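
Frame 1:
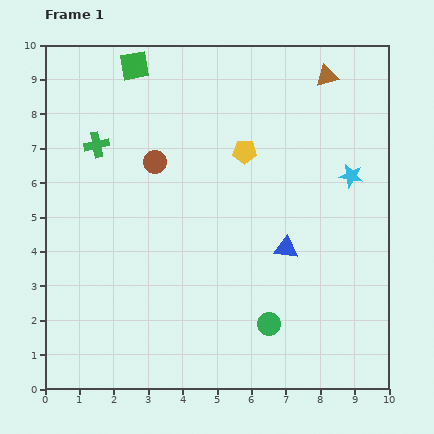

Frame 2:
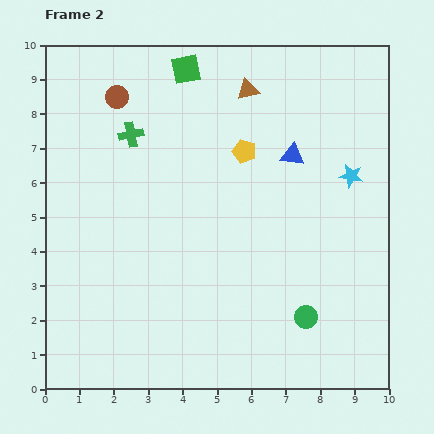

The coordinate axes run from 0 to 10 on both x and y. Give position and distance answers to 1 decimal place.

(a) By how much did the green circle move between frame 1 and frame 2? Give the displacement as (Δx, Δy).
(1.1, 0.2)

The green circle was at (6.5, 1.9) in frame 1 and (7.6, 2.1) in frame 2.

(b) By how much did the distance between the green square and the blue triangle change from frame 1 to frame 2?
-2.9

Distance in frame 1: 6.9. Distance in frame 2: 4.0.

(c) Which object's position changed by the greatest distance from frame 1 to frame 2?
the blue triangle

(moved 2.7; next 2.3)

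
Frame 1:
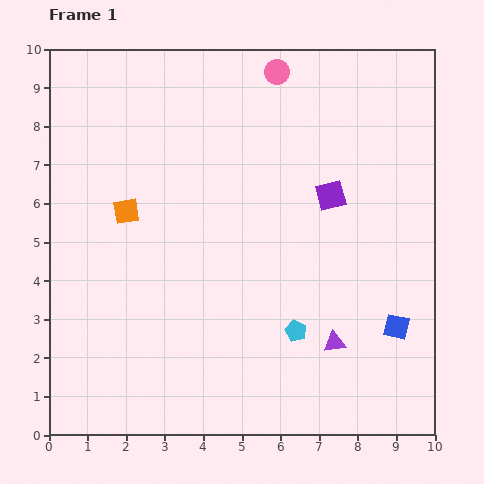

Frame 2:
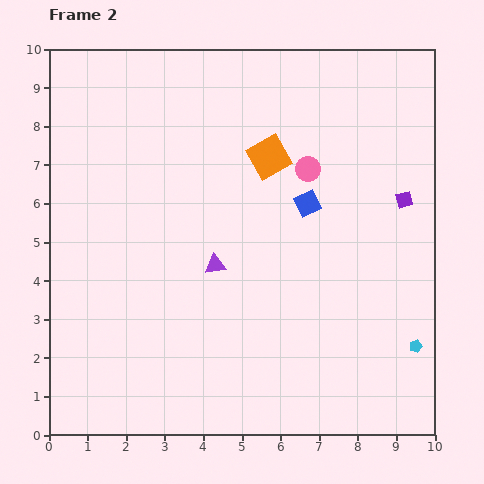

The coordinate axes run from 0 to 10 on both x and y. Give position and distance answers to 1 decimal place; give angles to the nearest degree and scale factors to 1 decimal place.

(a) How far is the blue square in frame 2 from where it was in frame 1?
3.9

The blue square moved from (9.0, 2.8) to (6.7, 6.0), a distance of √(2.3² + 3.2²) ≈ 3.9.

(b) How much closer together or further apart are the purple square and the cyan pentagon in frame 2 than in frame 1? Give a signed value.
+0.2

Distance in frame 1: 3.6. Distance in frame 2: 3.8.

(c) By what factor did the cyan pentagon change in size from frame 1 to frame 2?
0.6×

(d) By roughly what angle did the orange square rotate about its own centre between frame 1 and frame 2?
21° counter-clockwise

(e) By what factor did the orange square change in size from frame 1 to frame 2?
1.6×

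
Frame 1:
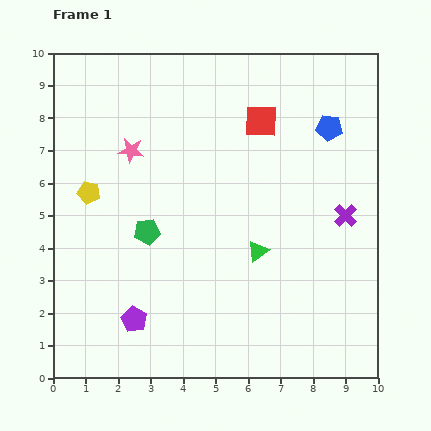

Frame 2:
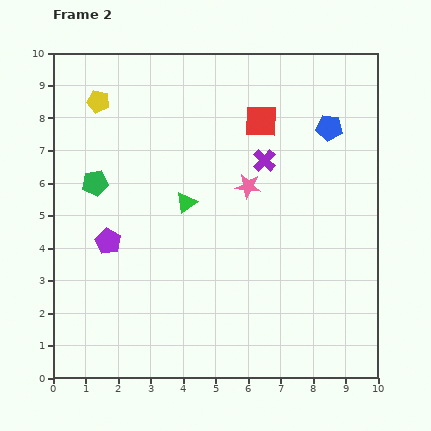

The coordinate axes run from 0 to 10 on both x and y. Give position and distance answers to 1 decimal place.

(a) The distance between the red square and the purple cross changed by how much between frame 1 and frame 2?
-2.7

Distance in frame 1: 3.9. Distance in frame 2: 1.2.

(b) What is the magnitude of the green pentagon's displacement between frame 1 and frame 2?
2.2

The green pentagon moved from (2.9, 4.5) to (1.3, 6.0), a distance of √(1.6² + 1.5²) ≈ 2.2.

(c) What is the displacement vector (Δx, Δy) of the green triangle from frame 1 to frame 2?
(-2.2, 1.5)

The green triangle was at (6.3, 3.9) in frame 1 and (4.1, 5.4) in frame 2.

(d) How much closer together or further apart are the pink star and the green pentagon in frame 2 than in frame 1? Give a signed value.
+2.2

Distance in frame 1: 2.5. Distance in frame 2: 4.7.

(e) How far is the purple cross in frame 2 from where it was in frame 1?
3.0

The purple cross moved from (9.0, 5.0) to (6.5, 6.7), a distance of √(2.5² + 1.7²) ≈ 3.0.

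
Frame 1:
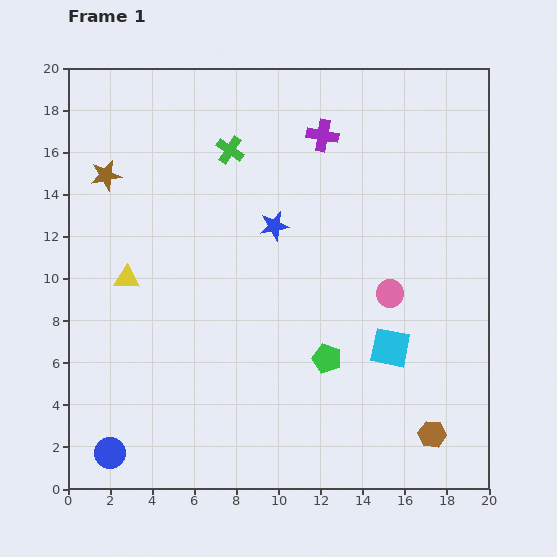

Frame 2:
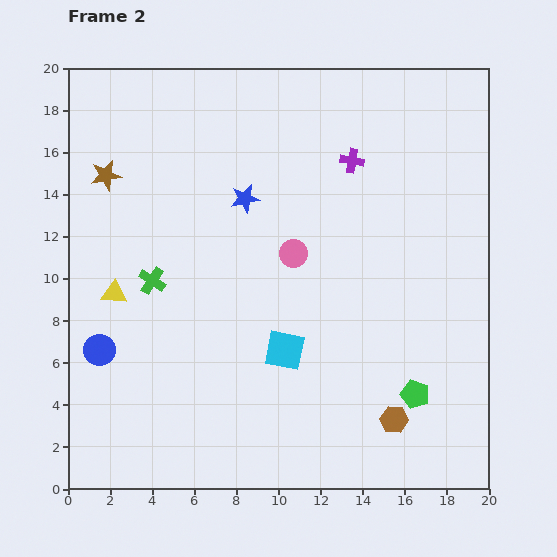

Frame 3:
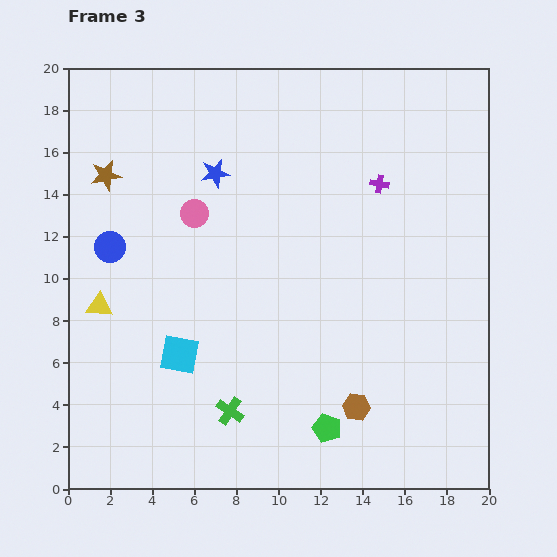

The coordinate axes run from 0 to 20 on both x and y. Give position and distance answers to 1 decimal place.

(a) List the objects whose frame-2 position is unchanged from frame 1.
the brown star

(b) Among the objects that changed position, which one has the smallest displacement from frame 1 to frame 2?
the yellow triangle

(moved 0.9)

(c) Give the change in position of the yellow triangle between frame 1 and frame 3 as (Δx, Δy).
(-1.3, -1.3)

The yellow triangle was at (2.8, 10.0) in frame 1 and (1.5, 8.7) in frame 3.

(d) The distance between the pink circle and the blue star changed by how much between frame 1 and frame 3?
-4.3

Distance in frame 1: 6.4. Distance in frame 3: 2.1.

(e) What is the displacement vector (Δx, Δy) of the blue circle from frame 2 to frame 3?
(0.5, 4.9)

The blue circle was at (1.5, 6.6) in frame 2 and (2.0, 11.5) in frame 3.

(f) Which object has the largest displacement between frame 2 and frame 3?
the green cross

(moved 7.2; next 5.1)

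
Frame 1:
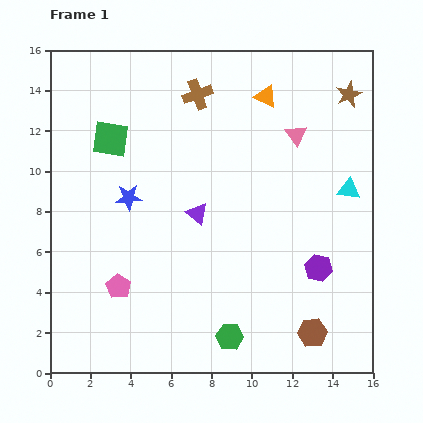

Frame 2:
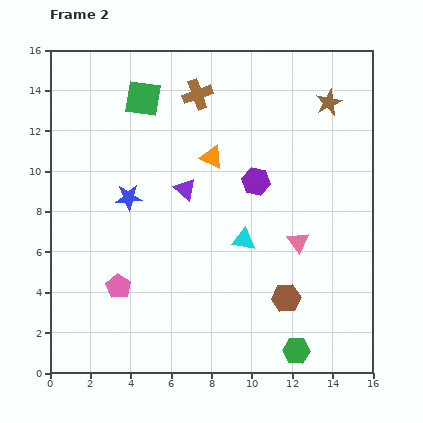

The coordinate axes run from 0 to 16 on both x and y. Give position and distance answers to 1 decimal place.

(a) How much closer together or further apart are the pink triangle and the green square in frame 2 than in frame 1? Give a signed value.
+1.3

Distance in frame 1: 9.2. Distance in frame 2: 10.5.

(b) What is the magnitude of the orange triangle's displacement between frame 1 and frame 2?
4.0

The orange triangle moved from (10.7, 13.7) to (8.0, 10.7), a distance of √(2.7² + 3.0²) ≈ 4.0.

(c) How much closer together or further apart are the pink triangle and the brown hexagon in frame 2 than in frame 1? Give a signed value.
-6.9

Distance in frame 1: 9.8. Distance in frame 2: 2.9.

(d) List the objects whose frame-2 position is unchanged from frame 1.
the blue star, the brown cross, the pink pentagon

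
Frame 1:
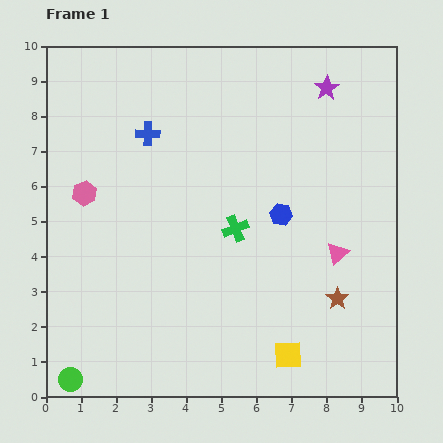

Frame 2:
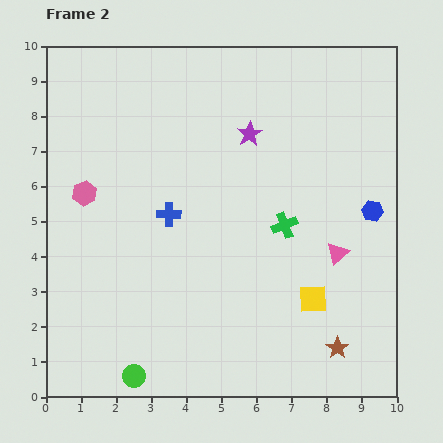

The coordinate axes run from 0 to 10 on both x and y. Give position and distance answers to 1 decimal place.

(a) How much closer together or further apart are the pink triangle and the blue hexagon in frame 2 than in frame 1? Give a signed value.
-0.3

Distance in frame 1: 1.9. Distance in frame 2: 1.6.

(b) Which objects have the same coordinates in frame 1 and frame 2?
the pink triangle, the pink hexagon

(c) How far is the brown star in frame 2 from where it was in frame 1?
1.4

The brown star moved from (8.3, 2.8) to (8.3, 1.4), a distance of √(0.0² + 1.4²) ≈ 1.4.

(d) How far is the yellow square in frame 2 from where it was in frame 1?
1.7

The yellow square moved from (6.9, 1.2) to (7.6, 2.8), a distance of √(0.7² + 1.6²) ≈ 1.7.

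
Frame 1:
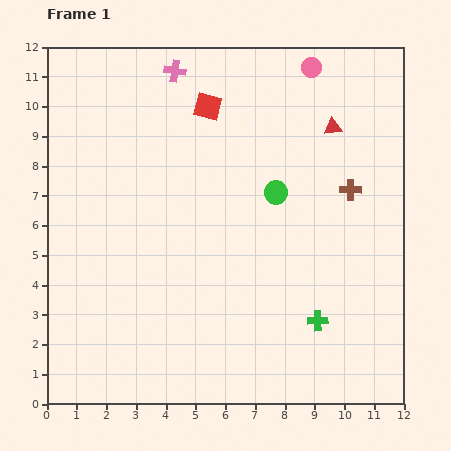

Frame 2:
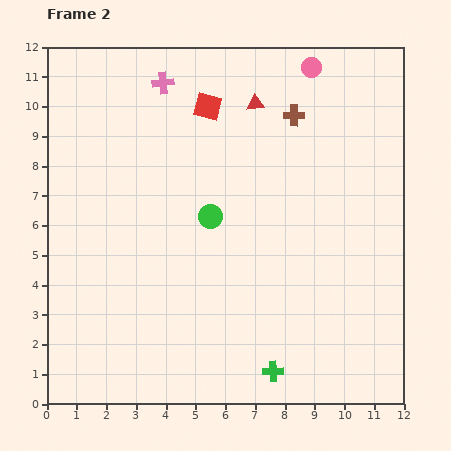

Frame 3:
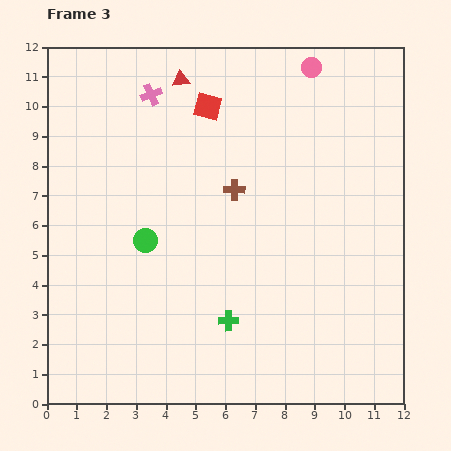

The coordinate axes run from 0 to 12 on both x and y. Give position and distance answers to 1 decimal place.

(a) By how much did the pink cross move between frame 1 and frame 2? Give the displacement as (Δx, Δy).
(-0.4, -0.4)

The pink cross was at (4.3, 11.2) in frame 1 and (3.9, 10.8) in frame 2.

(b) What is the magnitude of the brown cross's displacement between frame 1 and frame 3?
3.9

The brown cross moved from (10.2, 7.2) to (6.3, 7.2), a distance of √(3.9² + 0.0²) ≈ 3.9.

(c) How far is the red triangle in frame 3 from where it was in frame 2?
2.6

The red triangle moved from (7.0, 10.1) to (4.5, 10.9), a distance of √(2.5² + 0.8²) ≈ 2.6.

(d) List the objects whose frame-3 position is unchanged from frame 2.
the red square, the pink circle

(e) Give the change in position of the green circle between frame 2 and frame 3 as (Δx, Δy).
(-2.2, -0.8)

The green circle was at (5.5, 6.3) in frame 2 and (3.3, 5.5) in frame 3.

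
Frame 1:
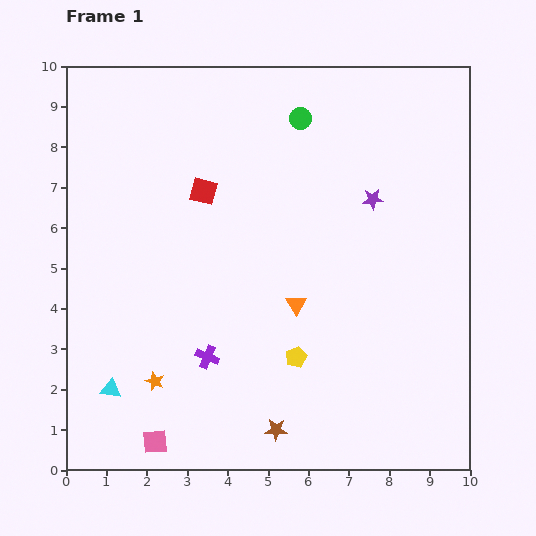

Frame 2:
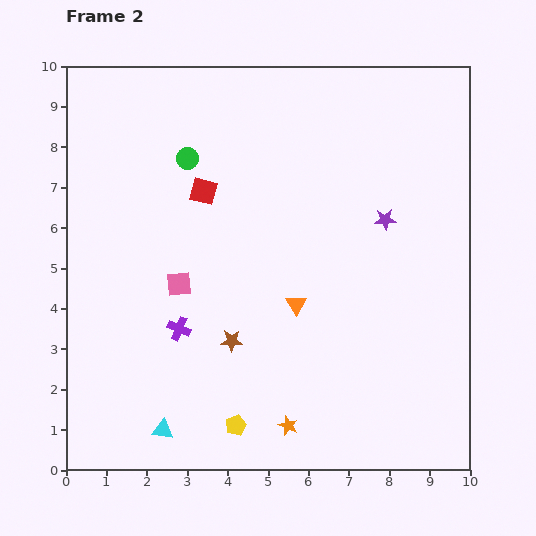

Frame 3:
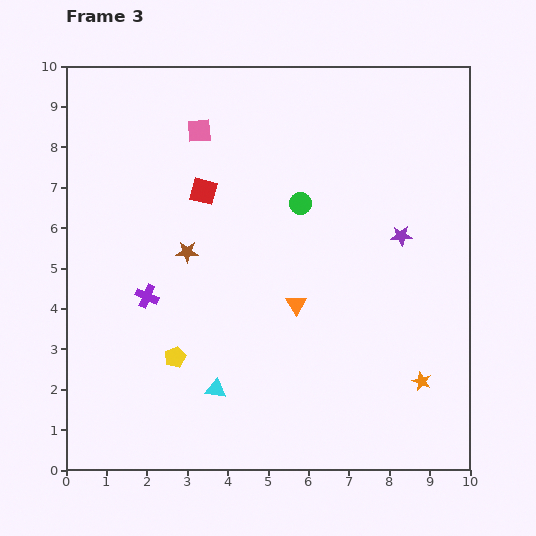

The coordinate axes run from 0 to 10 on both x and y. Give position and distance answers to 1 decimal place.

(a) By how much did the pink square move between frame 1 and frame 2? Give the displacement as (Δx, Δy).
(0.6, 3.9)

The pink square was at (2.2, 0.7) in frame 1 and (2.8, 4.6) in frame 2.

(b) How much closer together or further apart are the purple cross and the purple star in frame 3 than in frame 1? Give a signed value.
+0.8

Distance in frame 1: 5.7. Distance in frame 3: 6.5.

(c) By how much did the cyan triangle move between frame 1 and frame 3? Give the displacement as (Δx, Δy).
(2.6, 0.0)

The cyan triangle was at (1.1, 2.0) in frame 1 and (3.7, 2.0) in frame 3.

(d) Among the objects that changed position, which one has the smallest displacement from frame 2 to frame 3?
the purple star

(moved 0.6)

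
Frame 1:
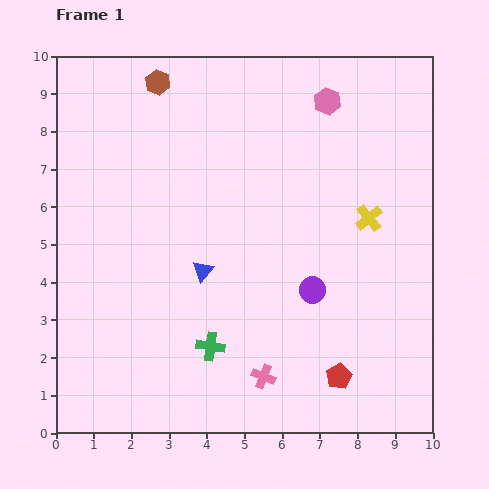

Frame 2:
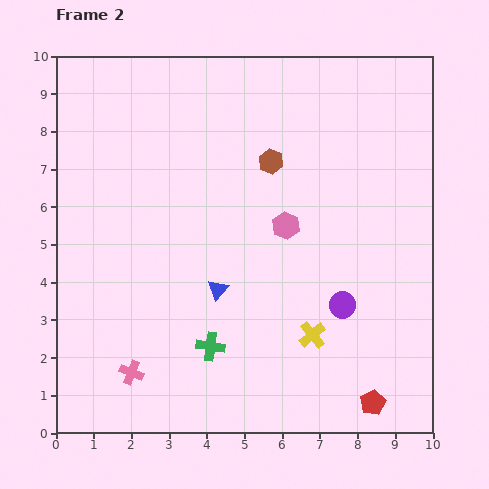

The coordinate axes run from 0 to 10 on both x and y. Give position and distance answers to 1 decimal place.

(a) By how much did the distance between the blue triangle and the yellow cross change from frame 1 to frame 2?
-1.8

Distance in frame 1: 4.6. Distance in frame 2: 2.8.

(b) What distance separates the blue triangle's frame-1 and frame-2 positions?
0.6

The blue triangle moved from (3.9, 4.3) to (4.3, 3.8), a distance of √(0.4² + 0.5²) ≈ 0.6.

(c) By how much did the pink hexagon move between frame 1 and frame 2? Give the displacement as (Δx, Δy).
(-1.1, -3.3)

The pink hexagon was at (7.2, 8.8) in frame 1 and (6.1, 5.5) in frame 2.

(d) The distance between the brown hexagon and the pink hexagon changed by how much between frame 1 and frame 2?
-2.8

Distance in frame 1: 4.5. Distance in frame 2: 1.7.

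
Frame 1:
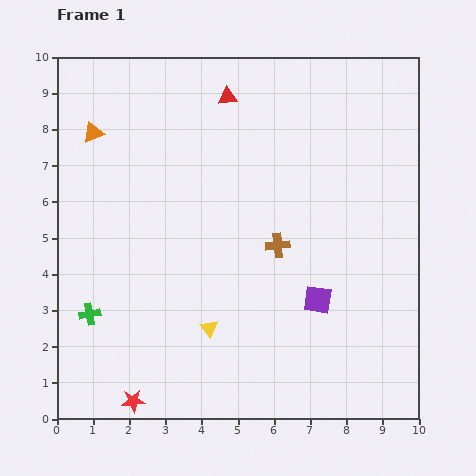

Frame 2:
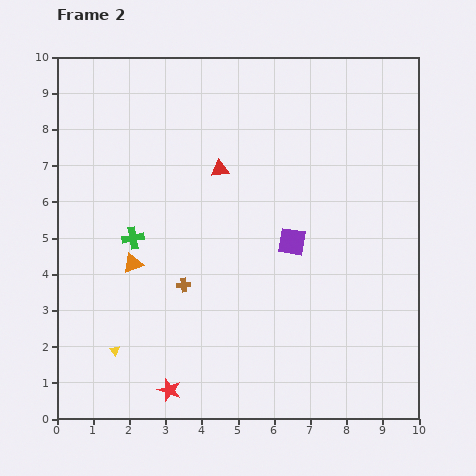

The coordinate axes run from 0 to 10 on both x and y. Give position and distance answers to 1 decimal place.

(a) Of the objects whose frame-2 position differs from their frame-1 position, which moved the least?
the red star

(moved 1.0)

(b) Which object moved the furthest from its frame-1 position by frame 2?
the orange triangle

(moved 3.8; next 2.8)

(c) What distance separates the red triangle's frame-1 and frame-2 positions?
2.0

The red triangle moved from (4.7, 8.9) to (4.5, 6.9), a distance of √(0.2² + 2.0²) ≈ 2.0.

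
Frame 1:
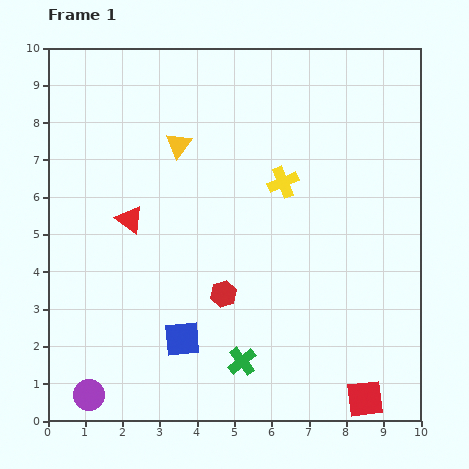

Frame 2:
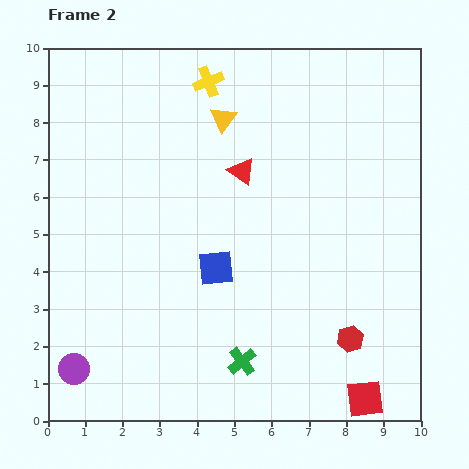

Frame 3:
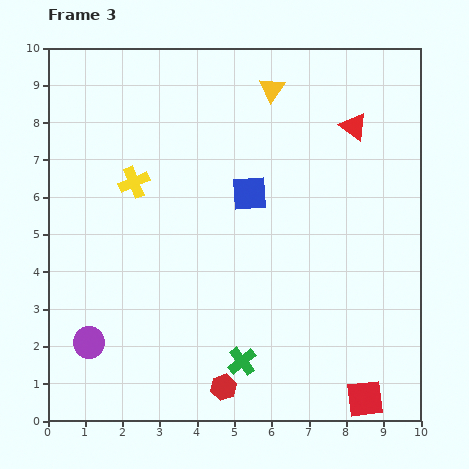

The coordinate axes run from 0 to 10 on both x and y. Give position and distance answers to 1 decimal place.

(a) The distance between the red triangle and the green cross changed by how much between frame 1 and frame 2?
+0.3

Distance in frame 1: 4.8. Distance in frame 2: 5.1.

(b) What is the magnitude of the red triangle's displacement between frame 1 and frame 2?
3.3

The red triangle moved from (2.2, 5.4) to (5.2, 6.7), a distance of √(3.0² + 1.3²) ≈ 3.3.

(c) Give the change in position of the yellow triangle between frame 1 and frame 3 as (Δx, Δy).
(2.5, 1.5)

The yellow triangle was at (3.5, 7.4) in frame 1 and (6.0, 8.9) in frame 3.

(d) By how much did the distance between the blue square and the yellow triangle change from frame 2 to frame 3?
-1.1

Distance in frame 2: 4.0. Distance in frame 3: 2.9.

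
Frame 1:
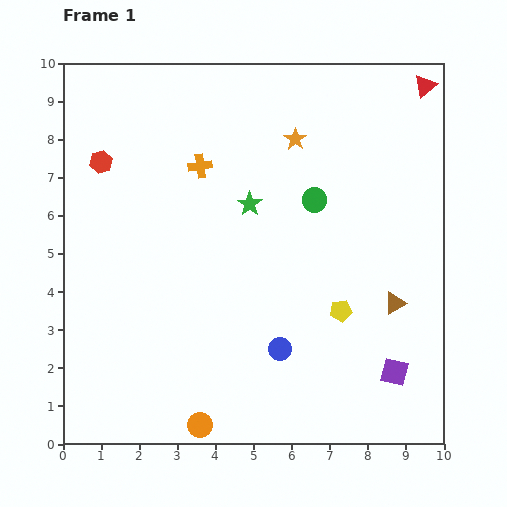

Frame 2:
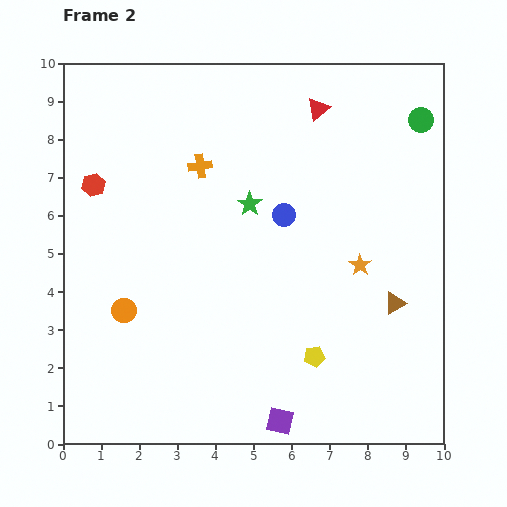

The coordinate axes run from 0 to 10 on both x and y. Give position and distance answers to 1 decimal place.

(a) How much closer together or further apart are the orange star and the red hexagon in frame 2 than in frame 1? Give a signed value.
+2.2

Distance in frame 1: 5.1. Distance in frame 2: 7.3.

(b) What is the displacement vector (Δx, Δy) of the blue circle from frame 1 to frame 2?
(0.1, 3.5)

The blue circle was at (5.7, 2.5) in frame 1 and (5.8, 6.0) in frame 2.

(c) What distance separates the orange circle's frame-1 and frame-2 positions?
3.6

The orange circle moved from (3.6, 0.5) to (1.6, 3.5), a distance of √(2.0² + 3.0²) ≈ 3.6.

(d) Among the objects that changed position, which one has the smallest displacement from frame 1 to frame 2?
the red hexagon

(moved 0.6)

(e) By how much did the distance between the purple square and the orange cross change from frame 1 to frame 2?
-0.4

Distance in frame 1: 7.4. Distance in frame 2: 7.0.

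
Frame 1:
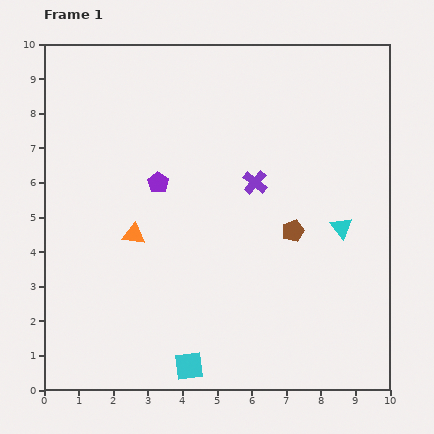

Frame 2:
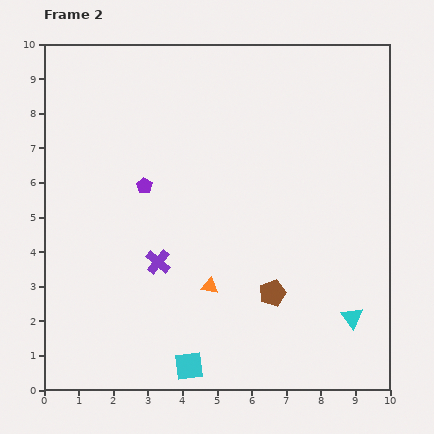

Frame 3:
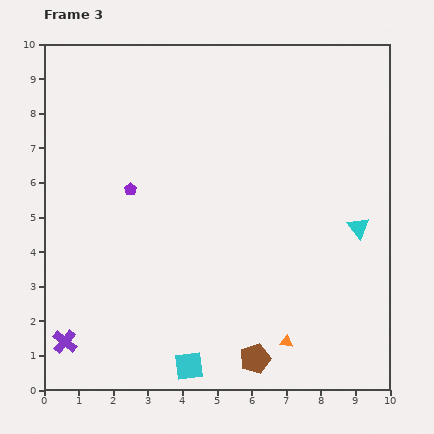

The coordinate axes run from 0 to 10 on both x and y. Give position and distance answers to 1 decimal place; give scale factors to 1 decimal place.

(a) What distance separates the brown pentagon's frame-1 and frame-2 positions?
1.9

The brown pentagon moved from (7.2, 4.6) to (6.6, 2.8), a distance of √(0.6² + 1.8²) ≈ 1.9.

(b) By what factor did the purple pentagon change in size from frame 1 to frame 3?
0.6×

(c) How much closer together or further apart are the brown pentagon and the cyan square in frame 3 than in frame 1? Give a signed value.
-3.0

Distance in frame 1: 4.9. Distance in frame 3: 1.9.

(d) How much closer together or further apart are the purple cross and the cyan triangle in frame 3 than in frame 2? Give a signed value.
+3.3

Distance in frame 2: 5.8. Distance in frame 3: 9.1.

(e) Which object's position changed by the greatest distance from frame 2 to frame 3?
the purple cross

(moved 3.5; next 2.7)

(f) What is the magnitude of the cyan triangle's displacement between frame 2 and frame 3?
2.6

The cyan triangle moved from (8.9, 2.1) to (9.1, 4.7), a distance of √(0.2² + 2.6²) ≈ 2.6.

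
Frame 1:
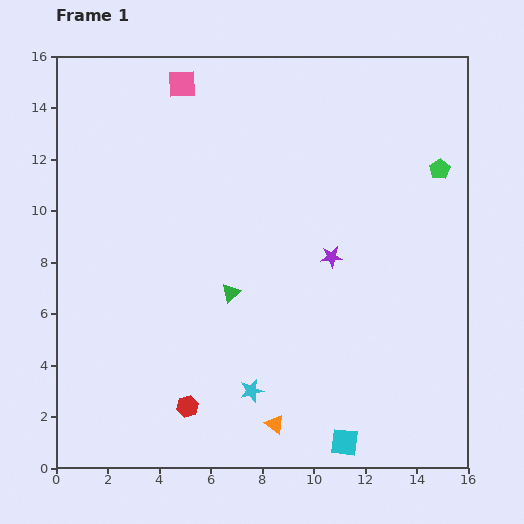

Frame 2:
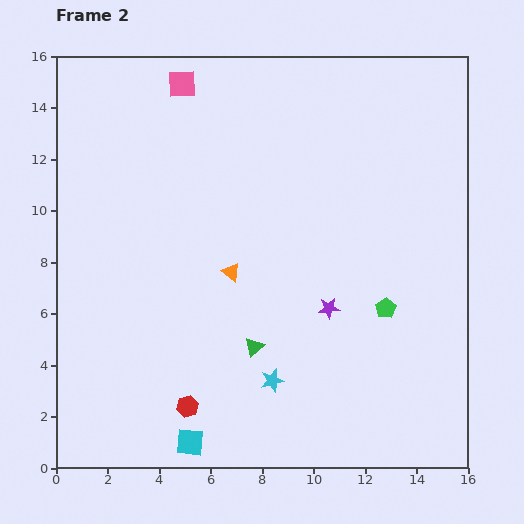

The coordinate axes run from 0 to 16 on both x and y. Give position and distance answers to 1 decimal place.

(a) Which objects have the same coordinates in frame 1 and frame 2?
the red hexagon, the pink square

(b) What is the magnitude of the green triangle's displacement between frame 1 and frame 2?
2.3

The green triangle moved from (6.8, 6.8) to (7.7, 4.7), a distance of √(0.9² + 2.1²) ≈ 2.3.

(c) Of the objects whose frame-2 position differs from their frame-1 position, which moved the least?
the cyan star

(moved 0.9)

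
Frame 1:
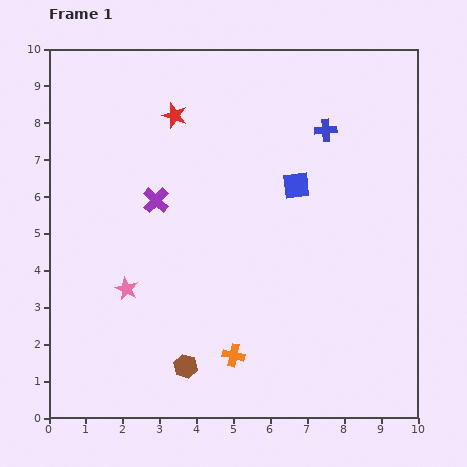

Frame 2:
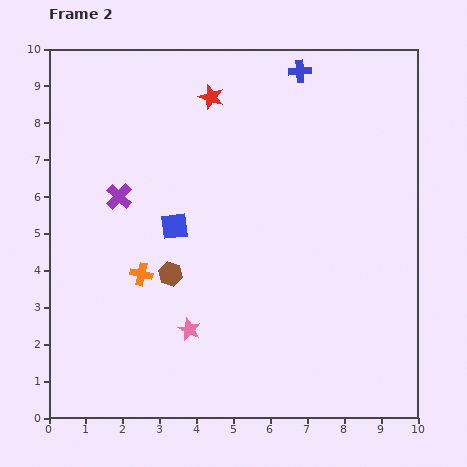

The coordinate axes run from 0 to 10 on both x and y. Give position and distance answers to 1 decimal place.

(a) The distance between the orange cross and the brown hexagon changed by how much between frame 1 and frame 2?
-0.5

Distance in frame 1: 1.3. Distance in frame 2: 0.8.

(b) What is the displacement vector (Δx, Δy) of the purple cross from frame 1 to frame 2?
(-1.0, 0.1)

The purple cross was at (2.9, 5.9) in frame 1 and (1.9, 6.0) in frame 2.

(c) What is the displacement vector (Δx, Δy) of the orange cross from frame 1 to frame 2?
(-2.5, 2.2)

The orange cross was at (5.0, 1.7) in frame 1 and (2.5, 3.9) in frame 2.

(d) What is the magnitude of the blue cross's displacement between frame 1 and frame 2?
1.7

The blue cross moved from (7.5, 7.8) to (6.8, 9.4), a distance of √(0.7² + 1.6²) ≈ 1.7.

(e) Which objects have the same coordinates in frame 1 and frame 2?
none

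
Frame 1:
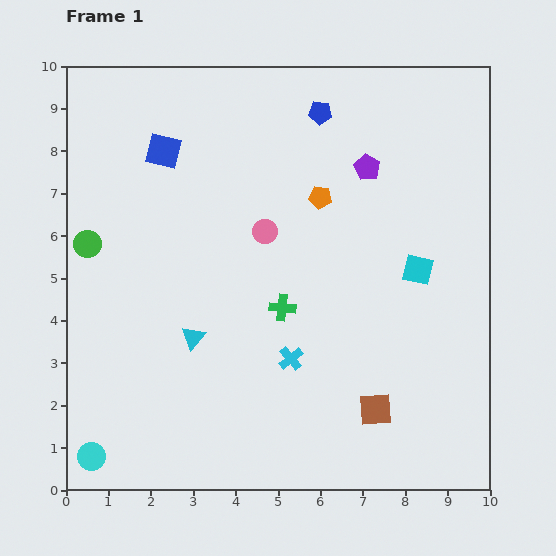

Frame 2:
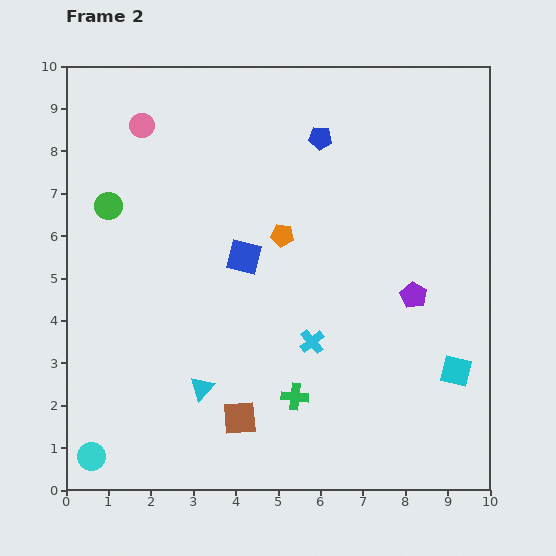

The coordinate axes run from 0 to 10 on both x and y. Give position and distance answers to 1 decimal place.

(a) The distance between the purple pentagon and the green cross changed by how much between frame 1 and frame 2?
-0.2

Distance in frame 1: 3.9. Distance in frame 2: 3.7.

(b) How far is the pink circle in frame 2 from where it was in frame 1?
3.8

The pink circle moved from (4.7, 6.1) to (1.8, 8.6), a distance of √(2.9² + 2.5²) ≈ 3.8.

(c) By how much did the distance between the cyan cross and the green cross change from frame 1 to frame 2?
+0.2

Distance in frame 1: 1.2. Distance in frame 2: 1.4.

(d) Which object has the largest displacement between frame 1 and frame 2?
the pink circle

(moved 3.8; next 3.2)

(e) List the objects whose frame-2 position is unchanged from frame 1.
the cyan circle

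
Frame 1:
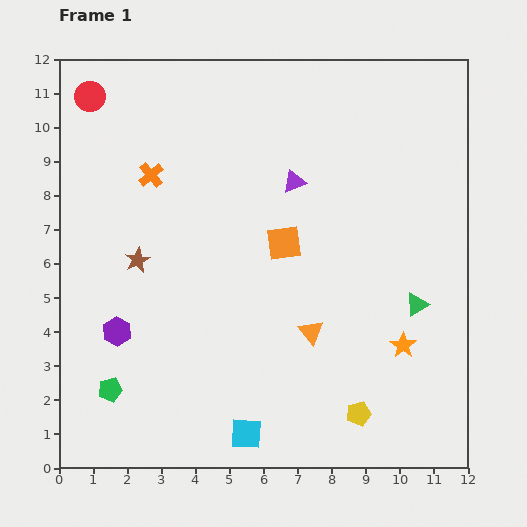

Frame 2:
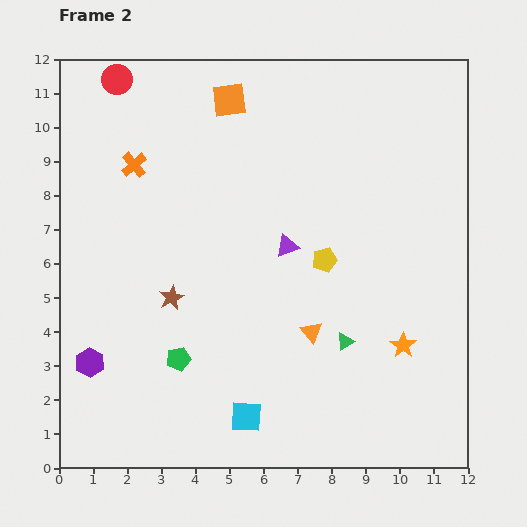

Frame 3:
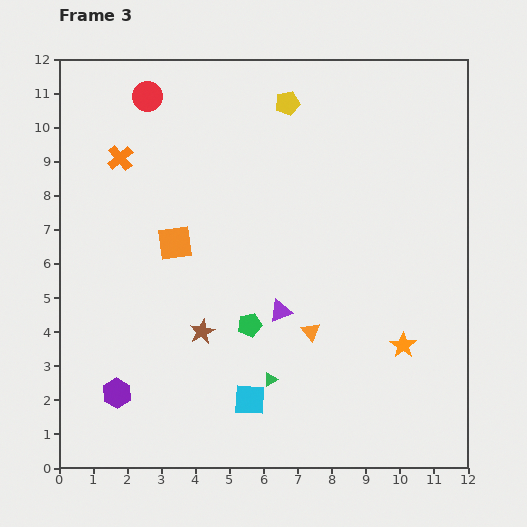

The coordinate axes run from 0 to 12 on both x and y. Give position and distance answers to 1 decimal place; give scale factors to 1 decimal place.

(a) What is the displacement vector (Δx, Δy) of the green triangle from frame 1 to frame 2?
(-2.1, -1.1)

The green triangle was at (10.5, 4.8) in frame 1 and (8.4, 3.7) in frame 2.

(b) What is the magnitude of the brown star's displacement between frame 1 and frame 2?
1.5

The brown star moved from (2.3, 6.1) to (3.3, 5.0), a distance of √(1.0² + 1.1²) ≈ 1.5.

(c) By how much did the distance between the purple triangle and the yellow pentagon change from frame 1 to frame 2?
-5.9

Distance in frame 1: 7.1. Distance in frame 2: 1.2.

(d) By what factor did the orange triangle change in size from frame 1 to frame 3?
0.7×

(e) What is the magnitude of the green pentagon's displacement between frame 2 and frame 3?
2.3

The green pentagon moved from (3.5, 3.2) to (5.6, 4.2), a distance of √(2.1² + 1.0²) ≈ 2.3.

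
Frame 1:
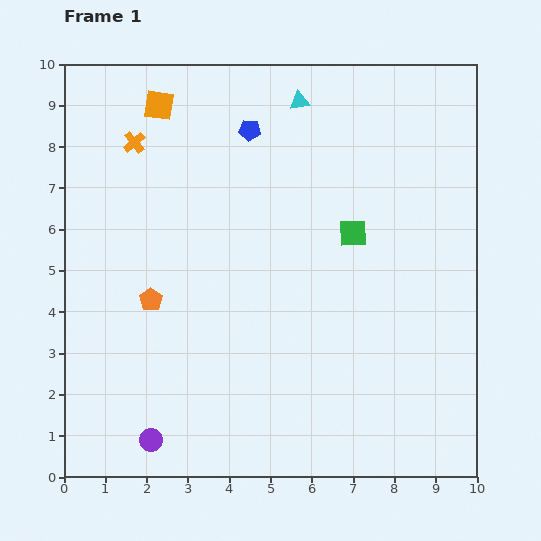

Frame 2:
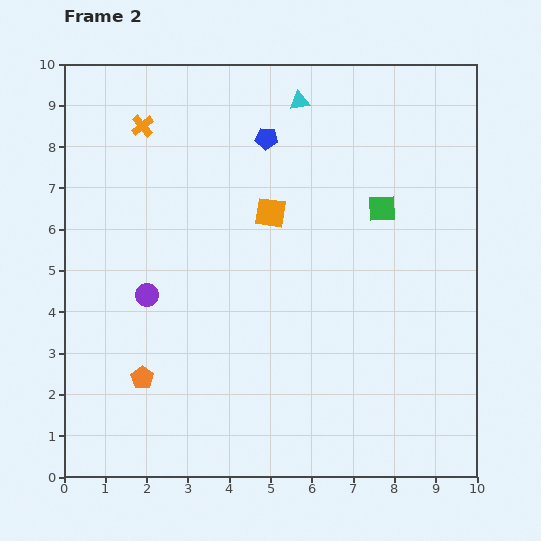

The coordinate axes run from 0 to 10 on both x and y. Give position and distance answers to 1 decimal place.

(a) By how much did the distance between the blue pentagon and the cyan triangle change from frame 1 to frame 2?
-0.2

Distance in frame 1: 1.4. Distance in frame 2: 1.2.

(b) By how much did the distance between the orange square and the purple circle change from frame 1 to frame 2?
-4.5

Distance in frame 1: 8.1. Distance in frame 2: 3.6.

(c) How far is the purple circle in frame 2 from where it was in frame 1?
3.5

The purple circle moved from (2.1, 0.9) to (2.0, 4.4), a distance of √(0.1² + 3.5²) ≈ 3.5.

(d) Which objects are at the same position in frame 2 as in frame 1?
the cyan triangle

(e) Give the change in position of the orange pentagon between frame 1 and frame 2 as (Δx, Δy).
(-0.2, -1.9)

The orange pentagon was at (2.1, 4.3) in frame 1 and (1.9, 2.4) in frame 2.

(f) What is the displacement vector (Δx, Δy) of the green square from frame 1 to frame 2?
(0.7, 0.6)

The green square was at (7.0, 5.9) in frame 1 and (7.7, 6.5) in frame 2.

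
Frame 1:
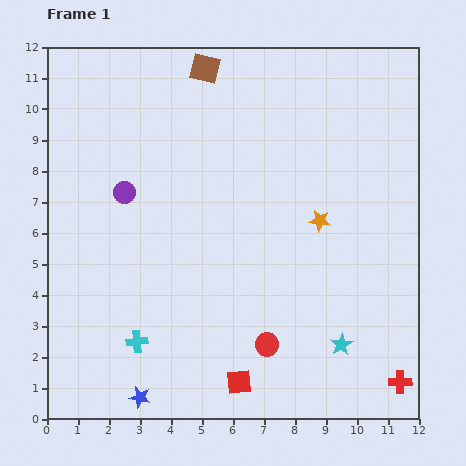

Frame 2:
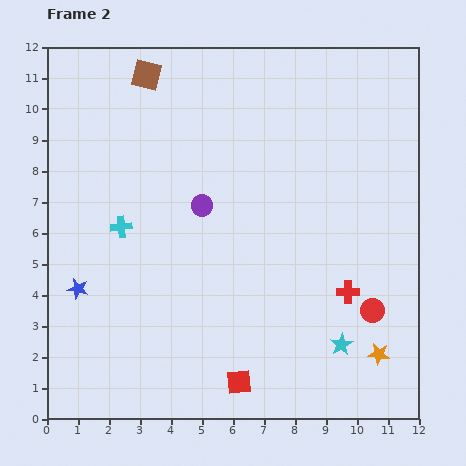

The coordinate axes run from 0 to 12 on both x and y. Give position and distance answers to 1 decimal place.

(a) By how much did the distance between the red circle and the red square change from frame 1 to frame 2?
+3.4

Distance in frame 1: 1.5. Distance in frame 2: 4.9.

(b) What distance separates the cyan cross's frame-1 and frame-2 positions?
3.7

The cyan cross moved from (2.9, 2.5) to (2.4, 6.2), a distance of √(0.5² + 3.7²) ≈ 3.7.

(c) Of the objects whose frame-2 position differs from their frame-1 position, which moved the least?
the brown square

(moved 1.9)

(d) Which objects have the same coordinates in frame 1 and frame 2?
the cyan star, the red square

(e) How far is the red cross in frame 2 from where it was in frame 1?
3.4

The red cross moved from (11.4, 1.2) to (9.7, 4.1), a distance of √(1.7² + 2.9²) ≈ 3.4.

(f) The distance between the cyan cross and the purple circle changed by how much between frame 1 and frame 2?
-2.1

Distance in frame 1: 4.8. Distance in frame 2: 2.7.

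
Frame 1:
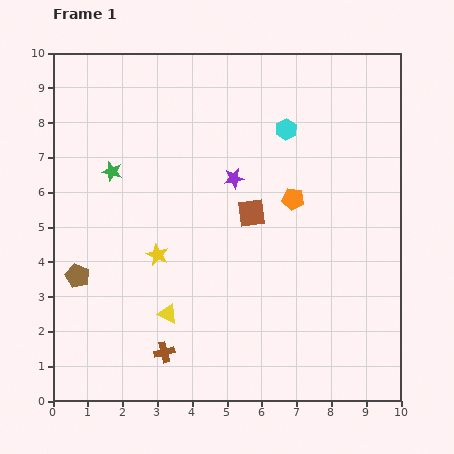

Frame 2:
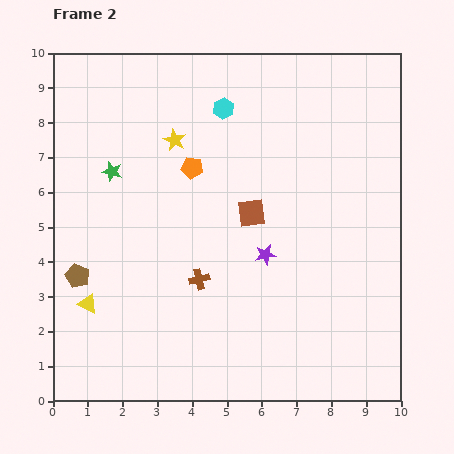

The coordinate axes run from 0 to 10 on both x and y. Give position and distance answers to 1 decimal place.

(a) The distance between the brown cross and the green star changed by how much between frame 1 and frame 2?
-1.4

Distance in frame 1: 5.4. Distance in frame 2: 4.0.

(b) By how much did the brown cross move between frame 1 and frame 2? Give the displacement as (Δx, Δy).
(1.0, 2.1)

The brown cross was at (3.2, 1.4) in frame 1 and (4.2, 3.5) in frame 2.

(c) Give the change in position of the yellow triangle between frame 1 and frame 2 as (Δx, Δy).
(-2.3, 0.3)

The yellow triangle was at (3.3, 2.5) in frame 1 and (1.0, 2.8) in frame 2.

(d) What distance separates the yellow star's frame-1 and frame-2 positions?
3.3

The yellow star moved from (3.0, 4.2) to (3.5, 7.5), a distance of √(0.5² + 3.3²) ≈ 3.3.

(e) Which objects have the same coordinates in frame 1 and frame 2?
the brown square, the green star, the brown pentagon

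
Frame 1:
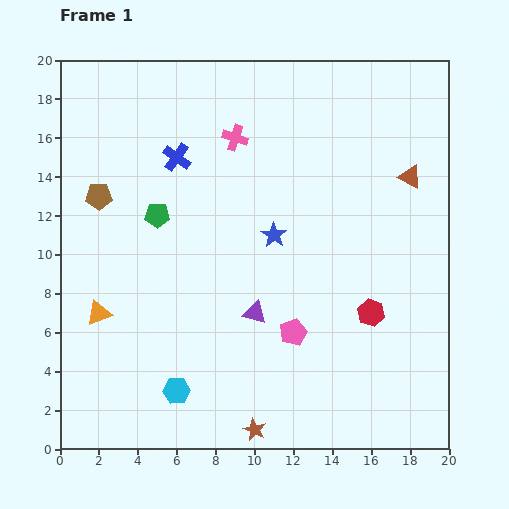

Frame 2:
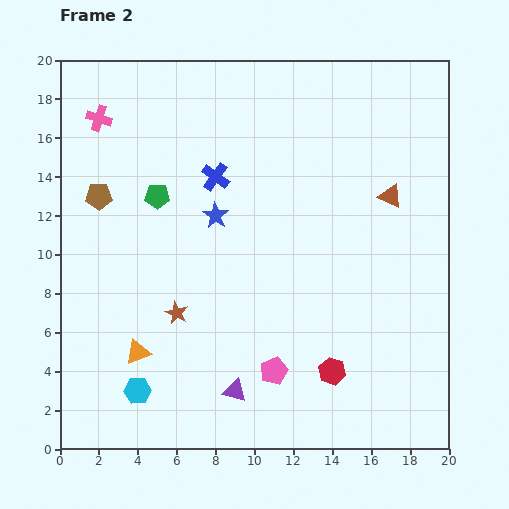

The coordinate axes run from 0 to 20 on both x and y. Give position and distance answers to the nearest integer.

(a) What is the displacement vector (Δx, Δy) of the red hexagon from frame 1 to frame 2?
(-2, -3)

The red hexagon was at (16, 7) in frame 1 and (14, 4) in frame 2.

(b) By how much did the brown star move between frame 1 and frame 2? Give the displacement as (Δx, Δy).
(-4, 6)

The brown star was at (10, 1) in frame 1 and (6, 7) in frame 2.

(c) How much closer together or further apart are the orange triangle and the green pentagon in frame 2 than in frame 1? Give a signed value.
+2

Distance in frame 1: 6. Distance in frame 2: 8.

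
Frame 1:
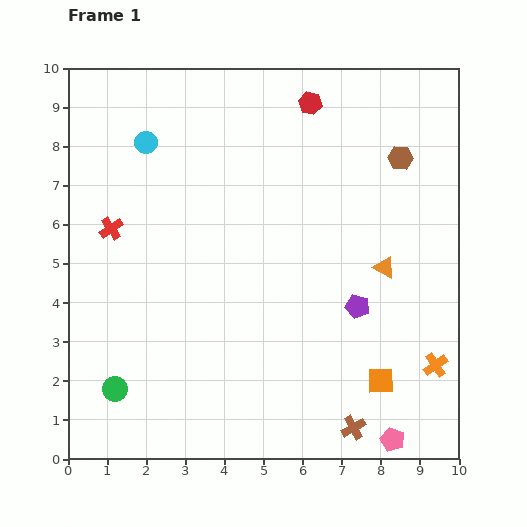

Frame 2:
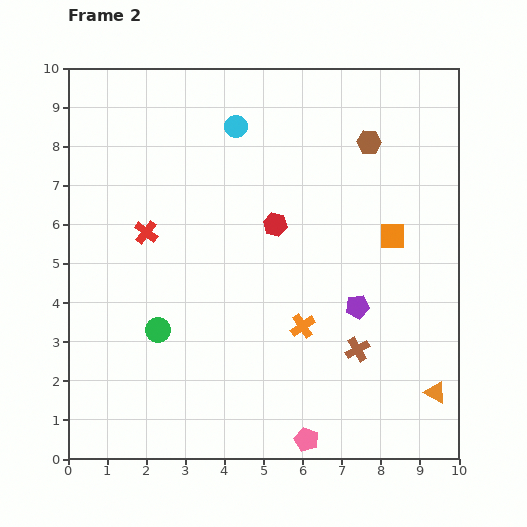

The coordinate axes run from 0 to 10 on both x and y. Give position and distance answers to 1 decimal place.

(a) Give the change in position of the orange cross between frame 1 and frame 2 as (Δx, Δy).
(-3.4, 1.0)

The orange cross was at (9.4, 2.4) in frame 1 and (6.0, 3.4) in frame 2.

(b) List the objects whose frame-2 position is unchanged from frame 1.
the purple pentagon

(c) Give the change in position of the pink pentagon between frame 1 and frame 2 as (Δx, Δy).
(-2.2, 0.0)

The pink pentagon was at (8.3, 0.5) in frame 1 and (6.1, 0.5) in frame 2.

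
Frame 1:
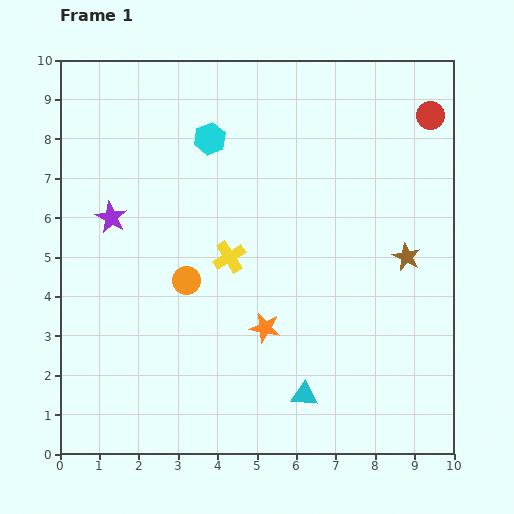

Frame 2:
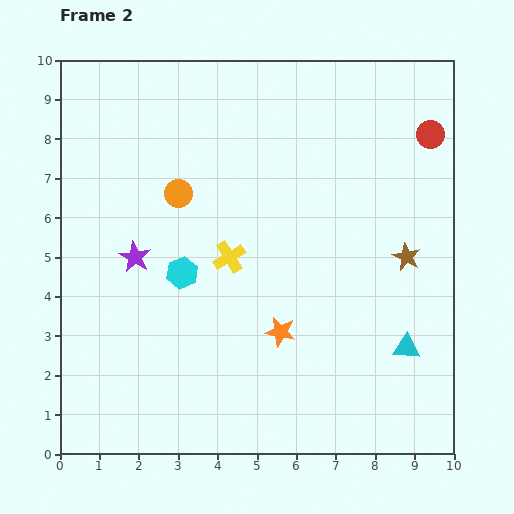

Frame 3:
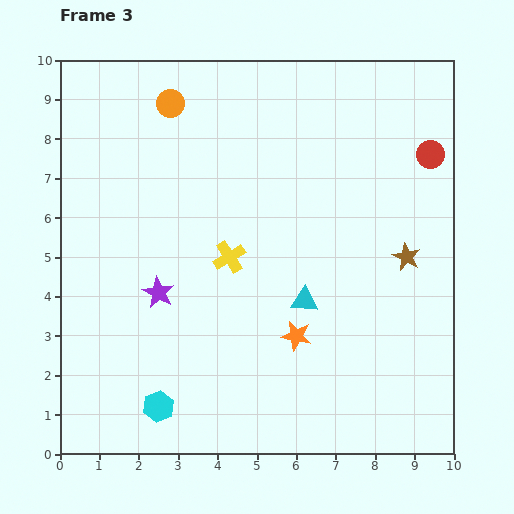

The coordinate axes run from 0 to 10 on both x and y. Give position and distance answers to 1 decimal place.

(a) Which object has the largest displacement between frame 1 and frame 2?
the cyan hexagon

(moved 3.5; next 2.9)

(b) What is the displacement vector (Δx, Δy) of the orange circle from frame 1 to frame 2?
(-0.2, 2.2)

The orange circle was at (3.2, 4.4) in frame 1 and (3.0, 6.6) in frame 2.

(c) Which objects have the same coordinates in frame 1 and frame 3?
the yellow cross, the brown star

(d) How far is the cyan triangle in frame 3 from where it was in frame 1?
2.4

The cyan triangle moved from (6.2, 1.5) to (6.2, 3.9), a distance of √(0.0² + 2.4²) ≈ 2.4.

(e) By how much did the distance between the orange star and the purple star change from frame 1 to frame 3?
-1.1

Distance in frame 1: 4.8. Distance in frame 3: 3.7.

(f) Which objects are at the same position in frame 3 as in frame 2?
the yellow cross, the brown star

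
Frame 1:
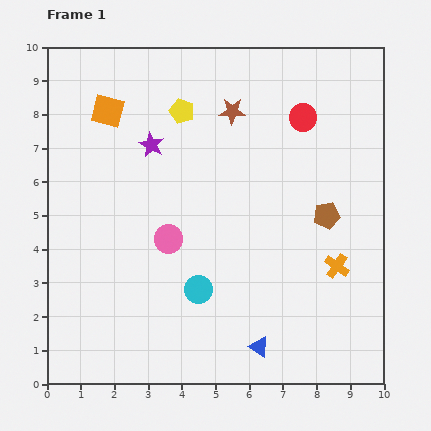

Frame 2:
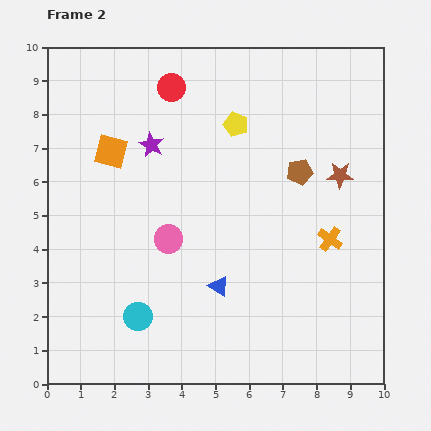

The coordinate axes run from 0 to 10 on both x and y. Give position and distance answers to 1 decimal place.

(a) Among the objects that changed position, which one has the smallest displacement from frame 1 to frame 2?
the orange cross

(moved 0.8)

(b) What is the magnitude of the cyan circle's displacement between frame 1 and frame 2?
2.0

The cyan circle moved from (4.5, 2.8) to (2.7, 2.0), a distance of √(1.8² + 0.8²) ≈ 2.0.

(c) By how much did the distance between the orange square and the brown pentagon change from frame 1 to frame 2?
-1.6

Distance in frame 1: 7.2. Distance in frame 2: 5.6.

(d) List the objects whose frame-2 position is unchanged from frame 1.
the pink circle, the purple star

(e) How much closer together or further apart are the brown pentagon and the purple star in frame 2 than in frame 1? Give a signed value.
-1.1

Distance in frame 1: 5.6. Distance in frame 2: 4.5.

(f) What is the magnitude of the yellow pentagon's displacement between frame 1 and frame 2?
1.6

The yellow pentagon moved from (4.0, 8.1) to (5.6, 7.7), a distance of √(1.6² + 0.4²) ≈ 1.6.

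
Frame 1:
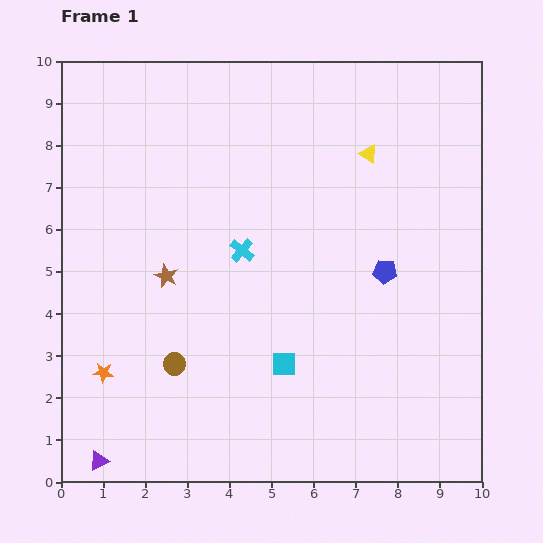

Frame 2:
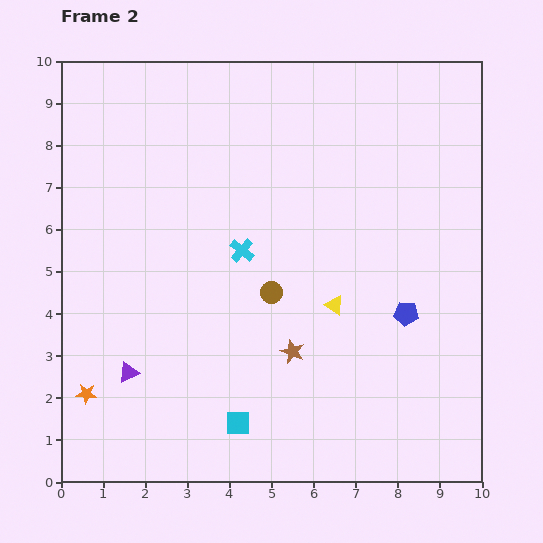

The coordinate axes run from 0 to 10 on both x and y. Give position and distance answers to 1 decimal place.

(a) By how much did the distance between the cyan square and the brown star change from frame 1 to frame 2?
-1.4

Distance in frame 1: 3.5. Distance in frame 2: 2.1.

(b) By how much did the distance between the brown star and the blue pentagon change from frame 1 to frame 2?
-2.4

Distance in frame 1: 5.2. Distance in frame 2: 2.8.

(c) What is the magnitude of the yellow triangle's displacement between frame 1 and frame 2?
3.7

The yellow triangle moved from (7.3, 7.8) to (6.5, 4.2), a distance of √(0.8² + 3.6²) ≈ 3.7.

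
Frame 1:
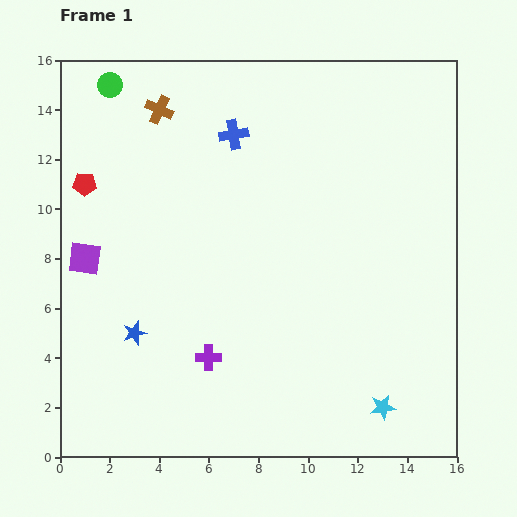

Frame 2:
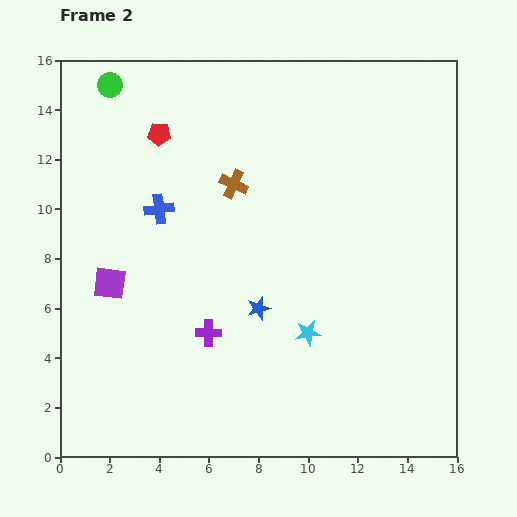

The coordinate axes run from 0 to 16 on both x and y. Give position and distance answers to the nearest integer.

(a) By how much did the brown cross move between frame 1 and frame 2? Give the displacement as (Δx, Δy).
(3, -3)

The brown cross was at (4, 14) in frame 1 and (7, 11) in frame 2.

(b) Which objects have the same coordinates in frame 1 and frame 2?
the green circle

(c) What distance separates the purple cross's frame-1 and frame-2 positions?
1

The purple cross moved from (6, 4) to (6, 5), a distance of √(0² + 1²) ≈ 1.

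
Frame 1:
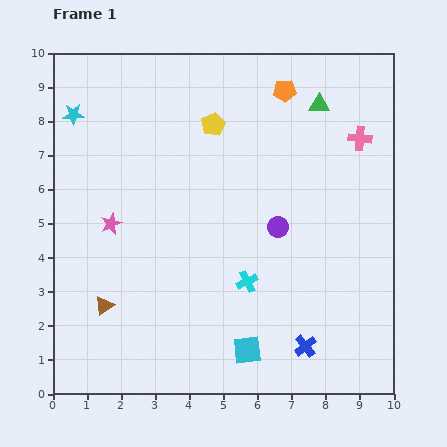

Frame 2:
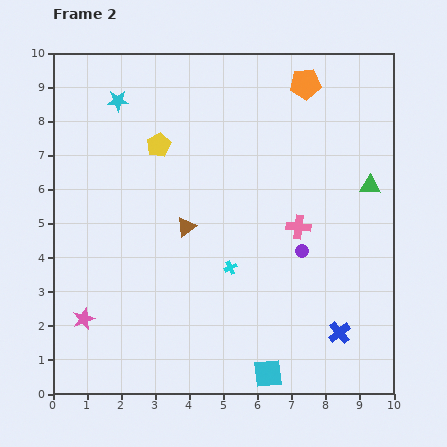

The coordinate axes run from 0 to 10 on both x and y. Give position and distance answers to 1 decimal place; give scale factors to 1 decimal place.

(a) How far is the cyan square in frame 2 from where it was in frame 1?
0.9

The cyan square moved from (5.7, 1.3) to (6.3, 0.6), a distance of √(0.6² + 0.7²) ≈ 0.9.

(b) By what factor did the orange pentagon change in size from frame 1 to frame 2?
1.4×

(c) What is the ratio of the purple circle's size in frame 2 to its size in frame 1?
0.6×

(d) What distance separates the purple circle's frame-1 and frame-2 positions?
1.0

The purple circle moved from (6.6, 4.9) to (7.3, 4.2), a distance of √(0.7² + 0.7²) ≈ 1.0.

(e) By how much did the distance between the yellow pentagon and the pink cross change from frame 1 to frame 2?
+0.5

Distance in frame 1: 4.3. Distance in frame 2: 4.8.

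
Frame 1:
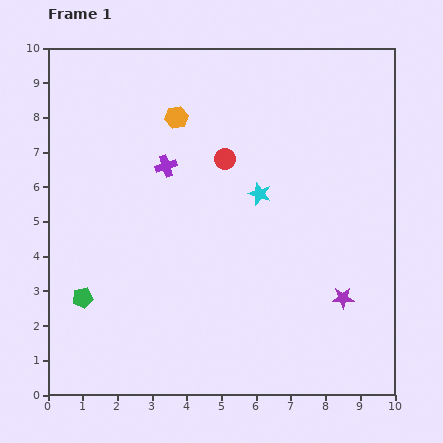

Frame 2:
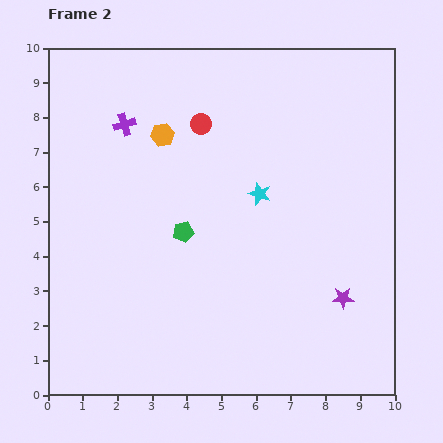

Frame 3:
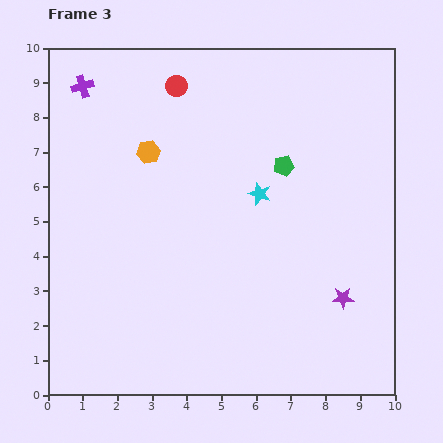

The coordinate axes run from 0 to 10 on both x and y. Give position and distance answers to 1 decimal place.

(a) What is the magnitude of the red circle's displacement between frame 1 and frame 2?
1.2

The red circle moved from (5.1, 6.8) to (4.4, 7.8), a distance of √(0.7² + 1.0²) ≈ 1.2.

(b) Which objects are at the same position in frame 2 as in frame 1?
the cyan star, the purple star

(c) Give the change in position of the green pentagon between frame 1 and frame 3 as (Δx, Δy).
(5.8, 3.8)

The green pentagon was at (1.0, 2.8) in frame 1 and (6.8, 6.6) in frame 3.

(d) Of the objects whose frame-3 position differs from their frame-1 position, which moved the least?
the orange hexagon

(moved 1.3)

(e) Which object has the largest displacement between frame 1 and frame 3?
the green pentagon

(moved 6.9; next 3.3)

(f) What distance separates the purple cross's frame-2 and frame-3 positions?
1.6

The purple cross moved from (2.2, 7.8) to (1.0, 8.9), a distance of √(1.2² + 1.1²) ≈ 1.6.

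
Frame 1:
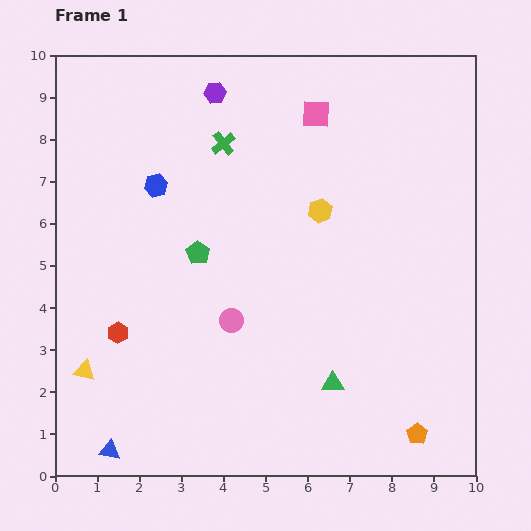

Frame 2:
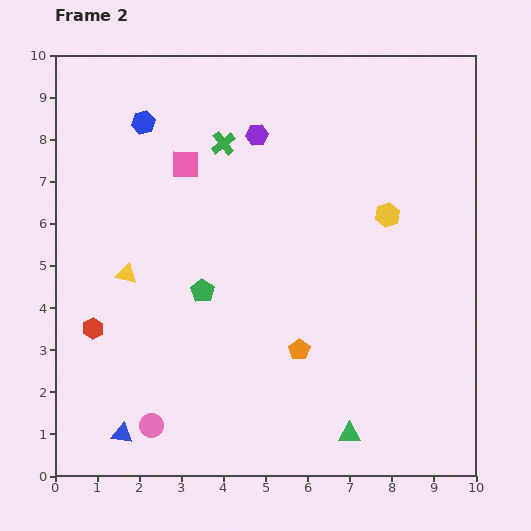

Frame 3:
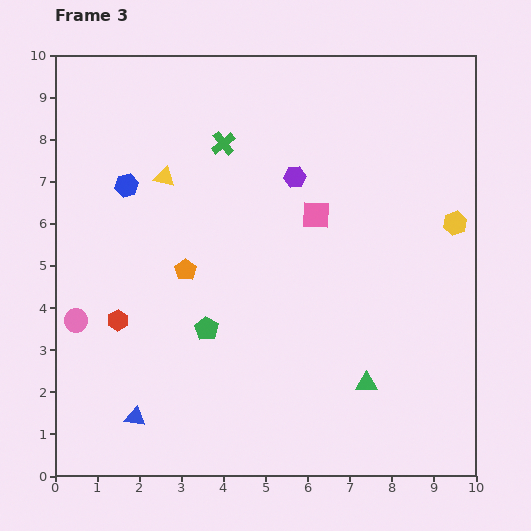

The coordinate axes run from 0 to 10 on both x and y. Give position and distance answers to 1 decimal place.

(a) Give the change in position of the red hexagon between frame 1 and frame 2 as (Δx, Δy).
(-0.6, 0.1)

The red hexagon was at (1.5, 3.4) in frame 1 and (0.9, 3.5) in frame 2.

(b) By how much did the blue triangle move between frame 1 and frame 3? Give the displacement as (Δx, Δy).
(0.6, 0.8)

The blue triangle was at (1.3, 0.6) in frame 1 and (1.9, 1.4) in frame 3.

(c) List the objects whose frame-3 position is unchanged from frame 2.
the green cross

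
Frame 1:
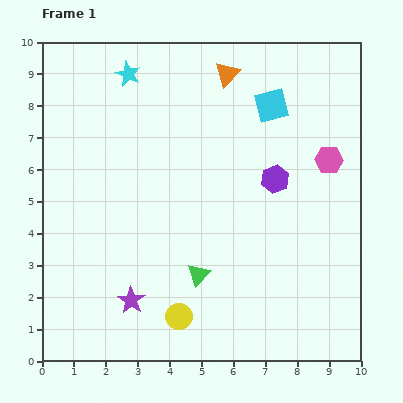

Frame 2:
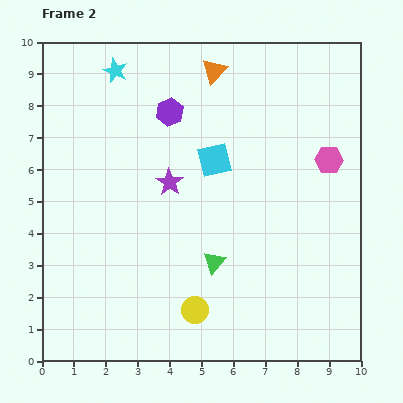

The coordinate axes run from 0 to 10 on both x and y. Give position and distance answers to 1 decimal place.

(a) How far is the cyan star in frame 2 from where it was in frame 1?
0.4

The cyan star moved from (2.7, 9.0) to (2.3, 9.1), a distance of √(0.4² + 0.1²) ≈ 0.4.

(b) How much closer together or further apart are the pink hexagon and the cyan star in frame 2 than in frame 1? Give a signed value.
+0.4

Distance in frame 1: 6.9. Distance in frame 2: 7.3.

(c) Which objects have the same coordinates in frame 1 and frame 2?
the pink hexagon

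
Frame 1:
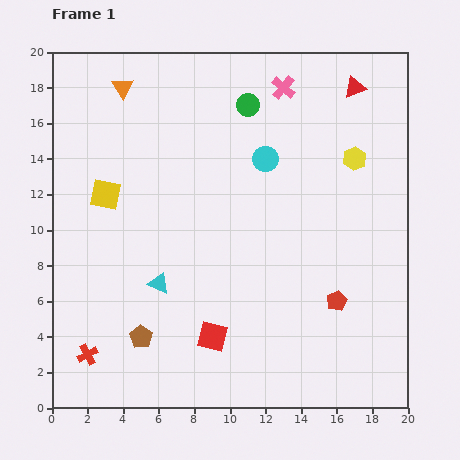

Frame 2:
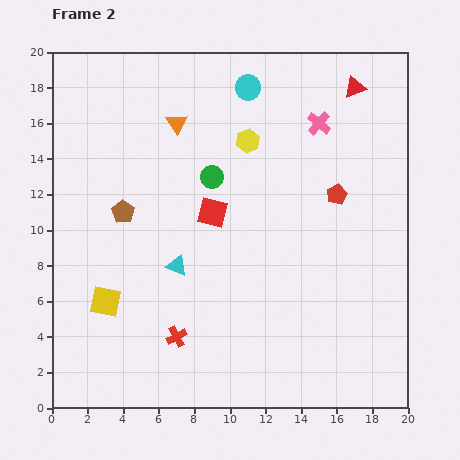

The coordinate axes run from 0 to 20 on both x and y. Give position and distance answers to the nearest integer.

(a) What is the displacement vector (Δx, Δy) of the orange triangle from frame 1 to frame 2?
(3, -2)

The orange triangle was at (4, 18) in frame 1 and (7, 16) in frame 2.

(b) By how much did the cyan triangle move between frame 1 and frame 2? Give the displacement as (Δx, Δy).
(1, 1)

The cyan triangle was at (6, 7) in frame 1 and (7, 8) in frame 2.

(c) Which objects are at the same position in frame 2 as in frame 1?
the red triangle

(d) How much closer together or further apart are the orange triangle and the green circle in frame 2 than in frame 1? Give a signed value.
-3

Distance in frame 1: 7. Distance in frame 2: 4.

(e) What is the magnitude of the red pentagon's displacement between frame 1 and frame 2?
6

The red pentagon moved from (16, 6) to (16, 12), a distance of √(0² + 6²) ≈ 6.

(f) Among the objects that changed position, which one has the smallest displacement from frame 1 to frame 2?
the cyan triangle

(moved 1)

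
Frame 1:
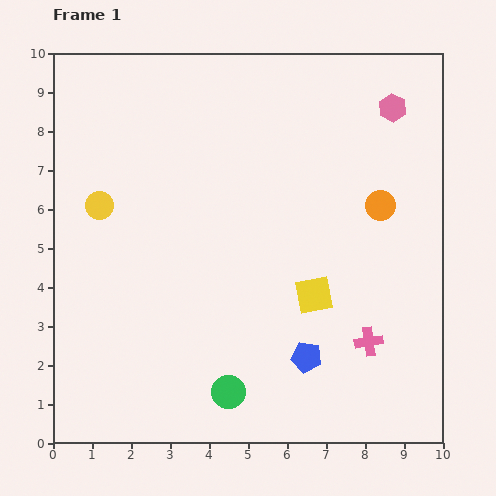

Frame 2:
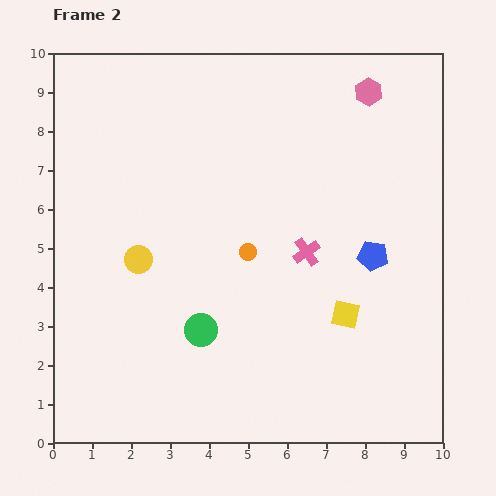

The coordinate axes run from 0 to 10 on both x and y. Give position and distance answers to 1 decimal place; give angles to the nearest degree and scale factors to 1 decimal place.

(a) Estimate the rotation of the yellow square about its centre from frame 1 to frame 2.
23° clockwise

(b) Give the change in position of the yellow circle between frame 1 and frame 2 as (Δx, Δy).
(1.0, -1.4)

The yellow circle was at (1.2, 6.1) in frame 1 and (2.2, 4.7) in frame 2.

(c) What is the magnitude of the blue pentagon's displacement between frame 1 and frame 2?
3.1

The blue pentagon moved from (6.5, 2.2) to (8.2, 4.8), a distance of √(1.7² + 2.6²) ≈ 3.1.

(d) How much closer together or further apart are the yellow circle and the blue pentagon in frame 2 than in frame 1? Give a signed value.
-0.6

Distance in frame 1: 6.6. Distance in frame 2: 6.0.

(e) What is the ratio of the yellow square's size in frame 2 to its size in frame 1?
0.7×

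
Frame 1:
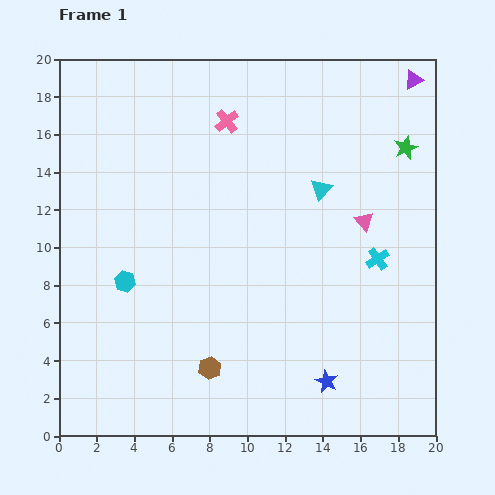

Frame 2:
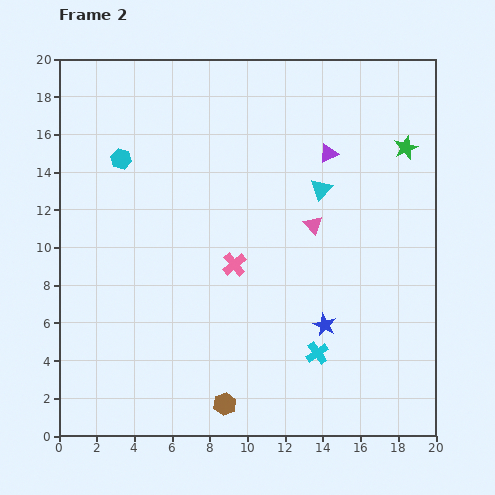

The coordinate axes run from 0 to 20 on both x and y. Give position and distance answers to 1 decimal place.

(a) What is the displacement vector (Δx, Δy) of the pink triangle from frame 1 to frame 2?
(-2.7, -0.2)

The pink triangle was at (16.2, 11.4) in frame 1 and (13.5, 11.2) in frame 2.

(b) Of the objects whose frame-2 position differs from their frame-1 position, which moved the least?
the brown hexagon

(moved 2.1)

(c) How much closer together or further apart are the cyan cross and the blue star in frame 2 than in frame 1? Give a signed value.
-5.4

Distance in frame 1: 7.0. Distance in frame 2: 1.6.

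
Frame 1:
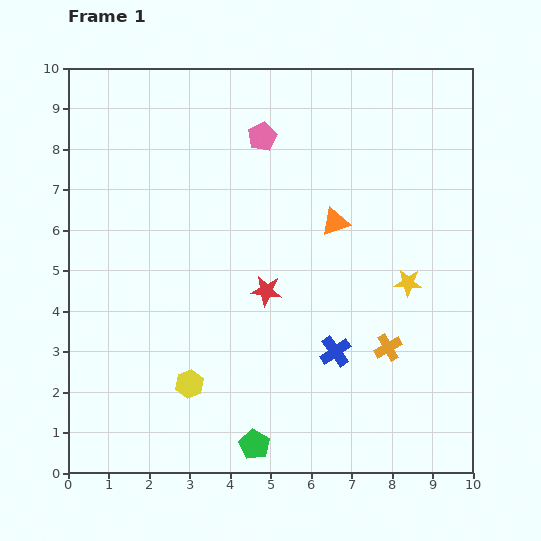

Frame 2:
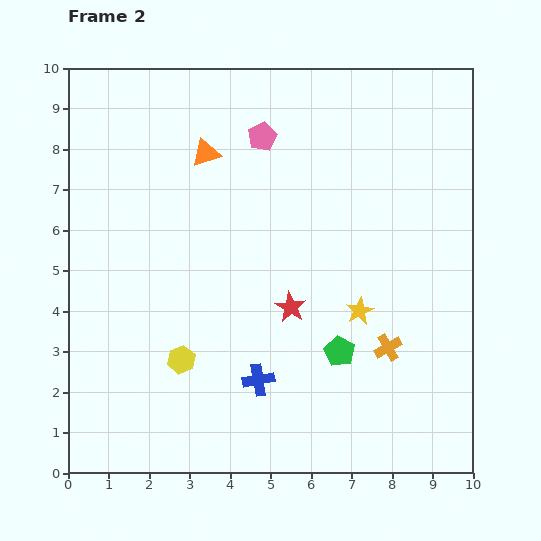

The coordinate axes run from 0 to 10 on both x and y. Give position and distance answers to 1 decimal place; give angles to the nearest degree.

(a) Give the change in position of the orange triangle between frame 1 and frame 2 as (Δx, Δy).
(-3.2, 1.7)

The orange triangle was at (6.6, 6.2) in frame 1 and (3.4, 7.9) in frame 2.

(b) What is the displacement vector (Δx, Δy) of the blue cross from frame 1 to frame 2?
(-1.9, -0.7)

The blue cross was at (6.6, 3.0) in frame 1 and (4.7, 2.3) in frame 2.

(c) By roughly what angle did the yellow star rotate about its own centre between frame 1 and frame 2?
30° counter-clockwise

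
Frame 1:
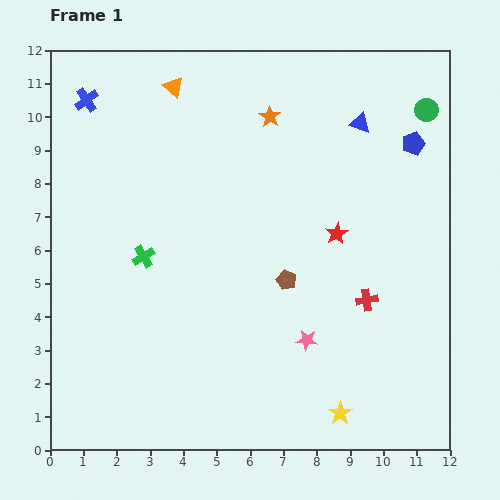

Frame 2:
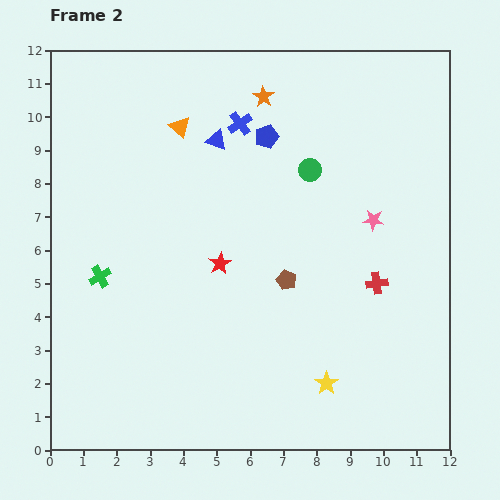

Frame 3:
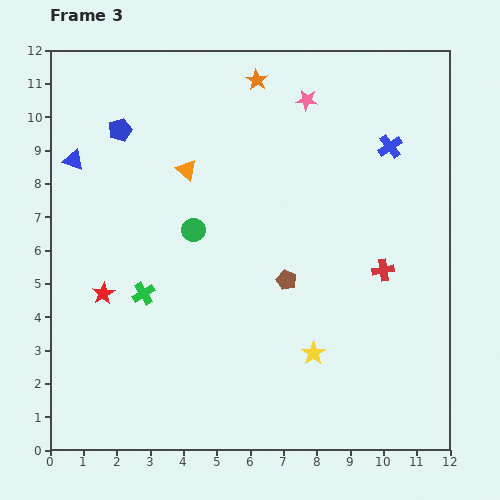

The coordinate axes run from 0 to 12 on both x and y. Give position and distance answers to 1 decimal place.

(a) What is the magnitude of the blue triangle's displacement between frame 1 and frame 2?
4.3

The blue triangle moved from (9.3, 9.8) to (5.0, 9.3), a distance of √(4.3² + 0.5²) ≈ 4.3.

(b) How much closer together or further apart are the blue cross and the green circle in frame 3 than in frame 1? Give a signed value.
-3.8

Distance in frame 1: 10.2. Distance in frame 3: 6.4.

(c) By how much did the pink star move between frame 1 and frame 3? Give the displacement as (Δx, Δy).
(0.0, 7.2)

The pink star was at (7.7, 3.3) in frame 1 and (7.7, 10.5) in frame 3.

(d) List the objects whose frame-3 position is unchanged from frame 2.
the brown pentagon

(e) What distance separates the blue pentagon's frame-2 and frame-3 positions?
4.4

The blue pentagon moved from (6.5, 9.4) to (2.1, 9.6), a distance of √(4.4² + 0.2²) ≈ 4.4.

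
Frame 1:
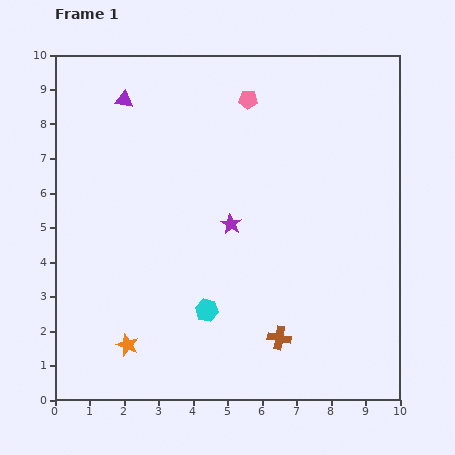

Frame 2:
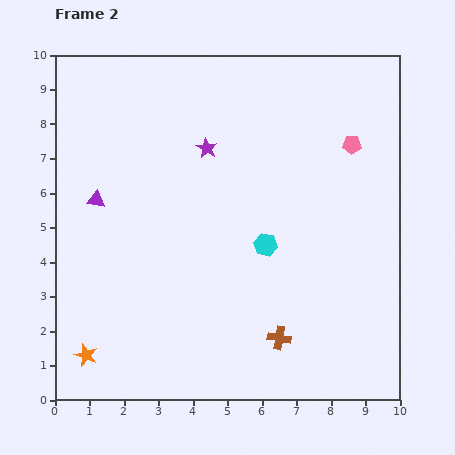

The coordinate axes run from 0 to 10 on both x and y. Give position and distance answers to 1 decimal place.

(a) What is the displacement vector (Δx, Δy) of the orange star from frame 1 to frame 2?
(-1.2, -0.3)

The orange star was at (2.1, 1.6) in frame 1 and (0.9, 1.3) in frame 2.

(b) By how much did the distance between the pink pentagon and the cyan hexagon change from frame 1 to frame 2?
-2.4

Distance in frame 1: 6.2. Distance in frame 2: 3.8.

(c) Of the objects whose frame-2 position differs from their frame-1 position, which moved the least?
the orange star

(moved 1.2)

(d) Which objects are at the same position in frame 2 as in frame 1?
the brown cross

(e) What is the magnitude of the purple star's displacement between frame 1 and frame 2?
2.3

The purple star moved from (5.1, 5.1) to (4.4, 7.3), a distance of √(0.7² + 2.2²) ≈ 2.3.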